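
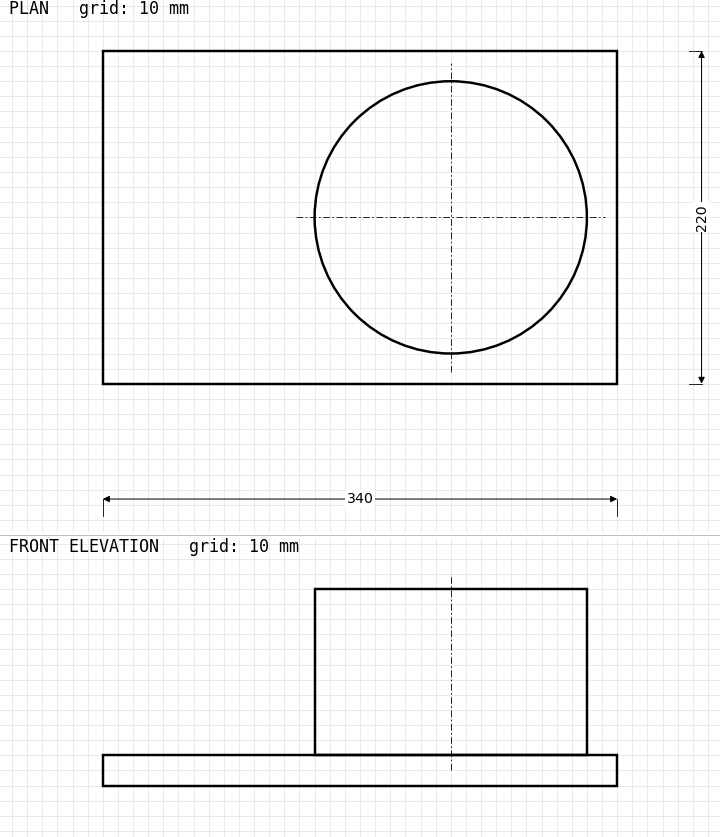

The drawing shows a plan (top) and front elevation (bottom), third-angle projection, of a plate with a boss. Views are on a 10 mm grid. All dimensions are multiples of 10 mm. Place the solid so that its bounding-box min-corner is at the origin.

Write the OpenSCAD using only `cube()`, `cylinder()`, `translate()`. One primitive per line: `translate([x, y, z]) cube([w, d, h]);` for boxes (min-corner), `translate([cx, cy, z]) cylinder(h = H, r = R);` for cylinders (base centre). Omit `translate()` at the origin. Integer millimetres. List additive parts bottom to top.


cube([340, 220, 20]);
translate([230, 110, 20]) cylinder(h = 110, r = 90);


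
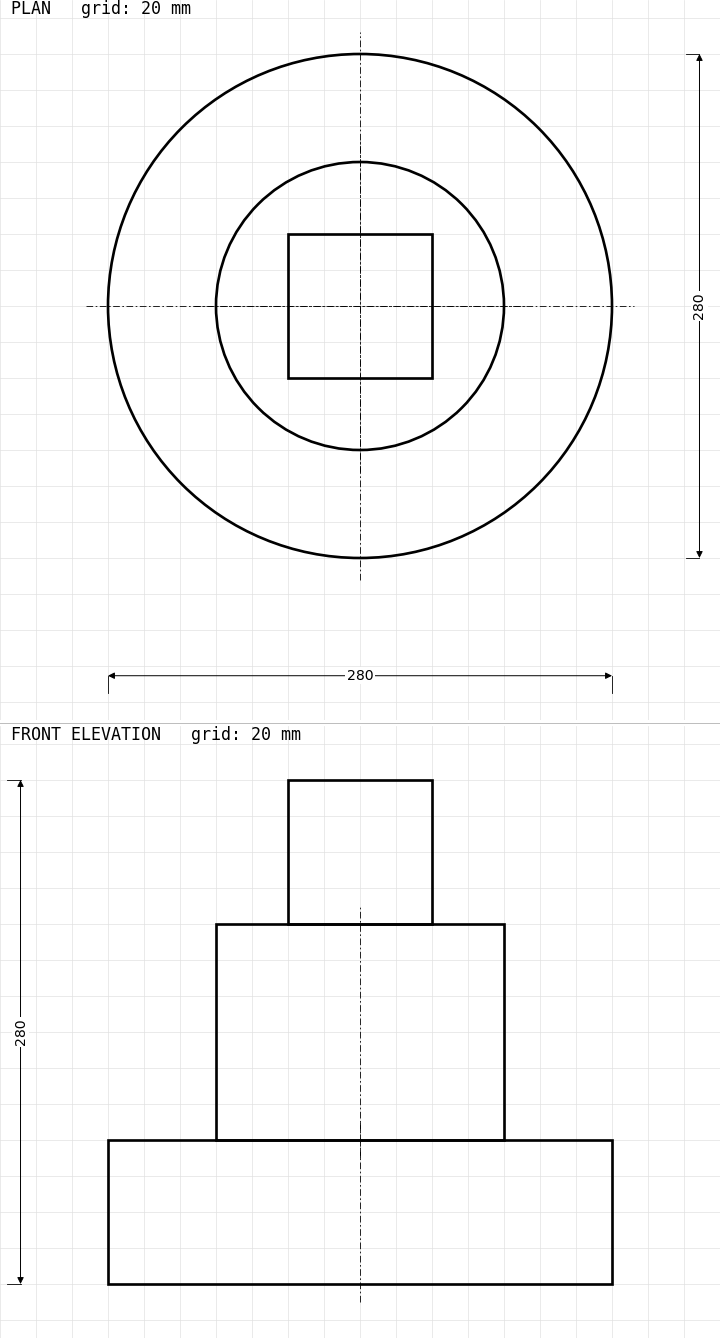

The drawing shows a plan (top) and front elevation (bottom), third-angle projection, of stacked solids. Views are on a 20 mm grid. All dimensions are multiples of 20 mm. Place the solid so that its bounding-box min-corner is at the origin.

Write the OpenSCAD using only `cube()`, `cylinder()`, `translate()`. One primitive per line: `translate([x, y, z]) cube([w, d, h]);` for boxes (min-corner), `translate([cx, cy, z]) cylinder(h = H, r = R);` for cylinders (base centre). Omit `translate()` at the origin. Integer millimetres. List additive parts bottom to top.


translate([140, 140, 0]) cylinder(h = 80, r = 140);
translate([140, 140, 80]) cylinder(h = 120, r = 80);
translate([100, 100, 200]) cube([80, 80, 80]);


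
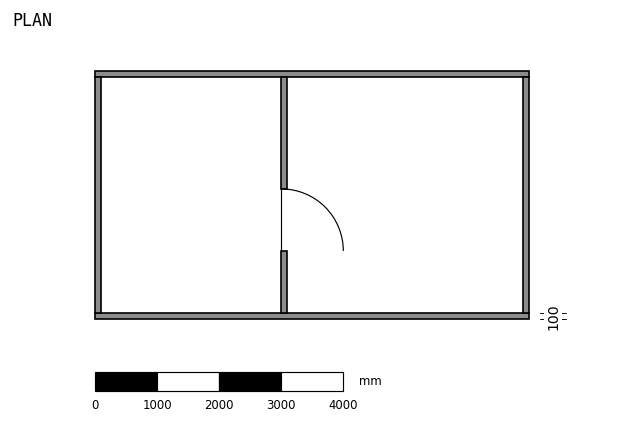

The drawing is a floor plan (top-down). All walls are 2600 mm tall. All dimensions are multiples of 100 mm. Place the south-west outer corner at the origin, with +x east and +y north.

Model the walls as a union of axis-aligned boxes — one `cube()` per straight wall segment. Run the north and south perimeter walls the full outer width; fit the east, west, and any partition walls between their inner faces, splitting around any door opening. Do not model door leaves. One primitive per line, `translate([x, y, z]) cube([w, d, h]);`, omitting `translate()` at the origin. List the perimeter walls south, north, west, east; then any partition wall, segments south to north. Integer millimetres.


cube([7000, 100, 2600]);
translate([0, 3900, 0]) cube([7000, 100, 2600]);
translate([0, 100, 0]) cube([100, 3800, 2600]);
translate([6900, 100, 0]) cube([100, 3800, 2600]);
translate([3000, 100, 0]) cube([100, 1000, 2600]);
translate([3000, 2100, 0]) cube([100, 1800, 2600]);


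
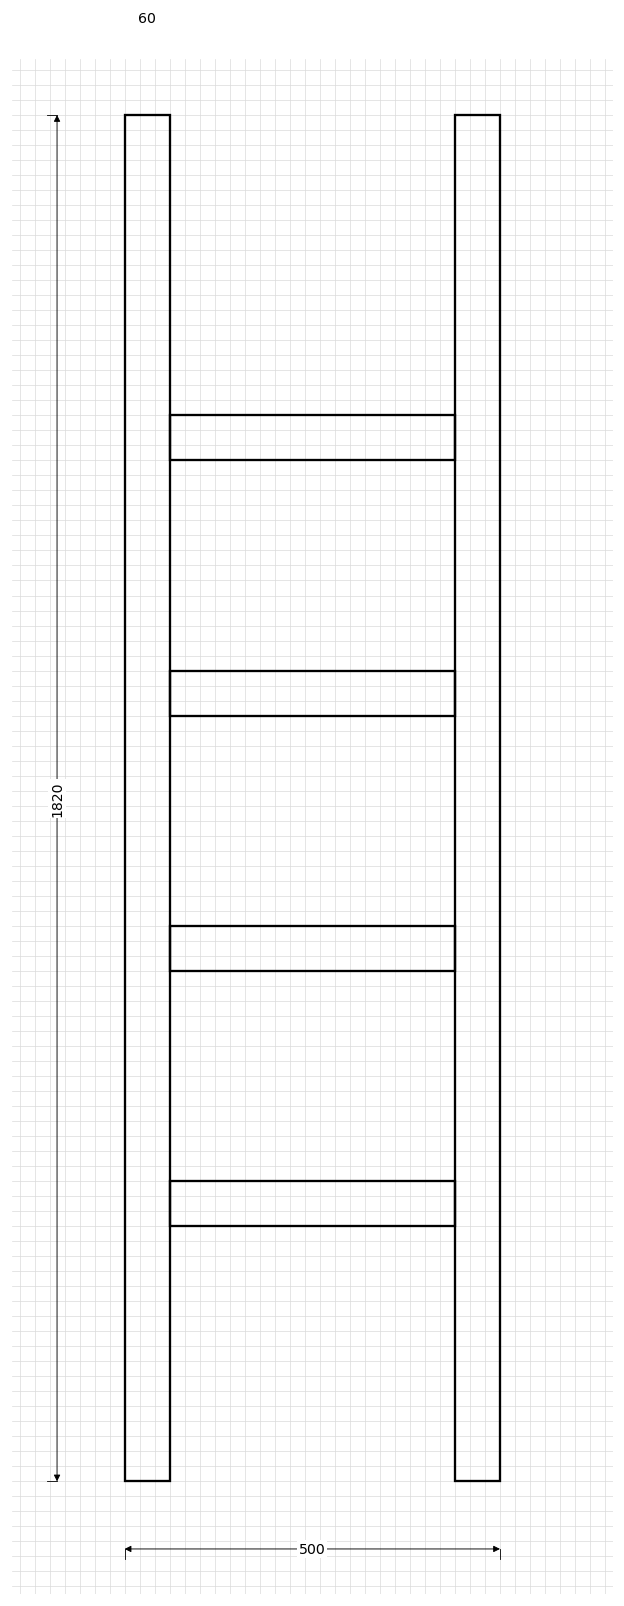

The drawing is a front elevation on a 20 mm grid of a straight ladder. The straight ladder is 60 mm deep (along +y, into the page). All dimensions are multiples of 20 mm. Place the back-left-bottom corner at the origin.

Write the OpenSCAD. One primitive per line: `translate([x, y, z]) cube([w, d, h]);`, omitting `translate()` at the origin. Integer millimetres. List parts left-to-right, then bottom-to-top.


cube([60, 60, 1820]);
translate([60, 0, 340]) cube([380, 60, 60]);
translate([60, 0, 680]) cube([380, 60, 60]);
translate([60, 0, 1020]) cube([380, 60, 60]);
translate([60, 0, 1360]) cube([380, 60, 60]);
translate([440, 0, 0]) cube([60, 60, 1820]);


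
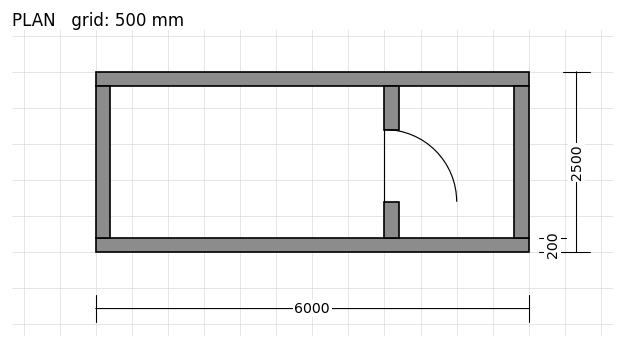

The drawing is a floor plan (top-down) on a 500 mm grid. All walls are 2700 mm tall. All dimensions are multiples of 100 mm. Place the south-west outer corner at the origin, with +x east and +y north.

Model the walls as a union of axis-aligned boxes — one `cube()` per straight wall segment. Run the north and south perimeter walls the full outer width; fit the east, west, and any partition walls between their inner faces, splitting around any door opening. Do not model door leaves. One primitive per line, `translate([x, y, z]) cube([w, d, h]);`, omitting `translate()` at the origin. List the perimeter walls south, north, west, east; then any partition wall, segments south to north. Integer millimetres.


cube([6000, 200, 2700]);
translate([0, 2300, 0]) cube([6000, 200, 2700]);
translate([0, 200, 0]) cube([200, 2100, 2700]);
translate([5800, 200, 0]) cube([200, 2100, 2700]);
translate([4000, 200, 0]) cube([200, 500, 2700]);
translate([4000, 1700, 0]) cube([200, 600, 2700]);


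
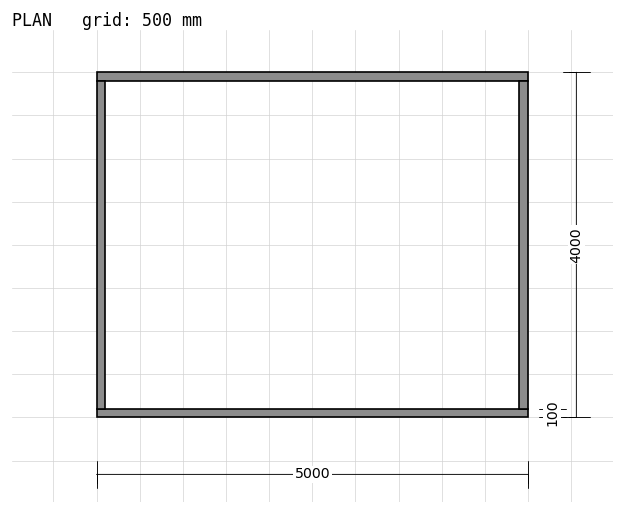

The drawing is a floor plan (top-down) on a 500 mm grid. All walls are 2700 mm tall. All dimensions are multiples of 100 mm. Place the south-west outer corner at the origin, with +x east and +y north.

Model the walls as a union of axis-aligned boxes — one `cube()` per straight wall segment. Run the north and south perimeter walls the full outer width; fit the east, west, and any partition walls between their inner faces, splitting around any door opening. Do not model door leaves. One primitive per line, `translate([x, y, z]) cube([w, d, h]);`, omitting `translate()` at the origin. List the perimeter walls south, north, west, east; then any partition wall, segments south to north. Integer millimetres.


cube([5000, 100, 2700]);
translate([0, 3900, 0]) cube([5000, 100, 2700]);
translate([0, 100, 0]) cube([100, 3800, 2700]);
translate([4900, 100, 0]) cube([100, 3800, 2700]);


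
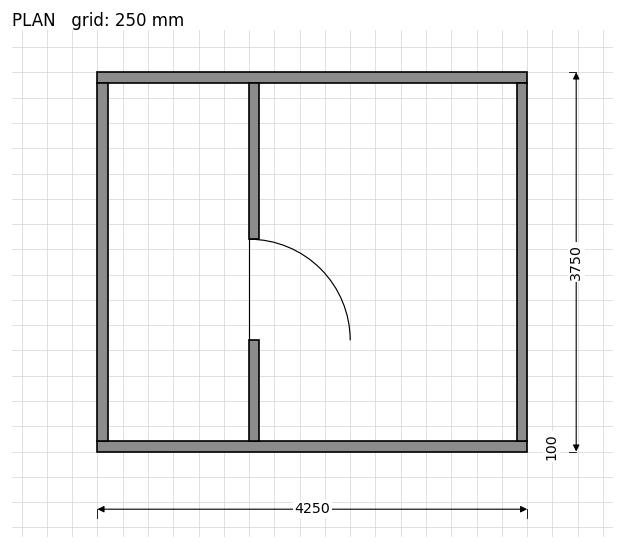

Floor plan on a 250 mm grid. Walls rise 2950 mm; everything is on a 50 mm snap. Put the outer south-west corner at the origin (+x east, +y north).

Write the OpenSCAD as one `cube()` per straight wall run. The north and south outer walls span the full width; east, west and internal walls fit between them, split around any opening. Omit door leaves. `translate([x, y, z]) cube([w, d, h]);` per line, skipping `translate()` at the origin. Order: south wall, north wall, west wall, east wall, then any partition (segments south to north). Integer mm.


cube([4250, 100, 2950]);
translate([0, 3650, 0]) cube([4250, 100, 2950]);
translate([0, 100, 0]) cube([100, 3550, 2950]);
translate([4150, 100, 0]) cube([100, 3550, 2950]);
translate([1500, 100, 0]) cube([100, 1000, 2950]);
translate([1500, 2100, 0]) cube([100, 1550, 2950]);


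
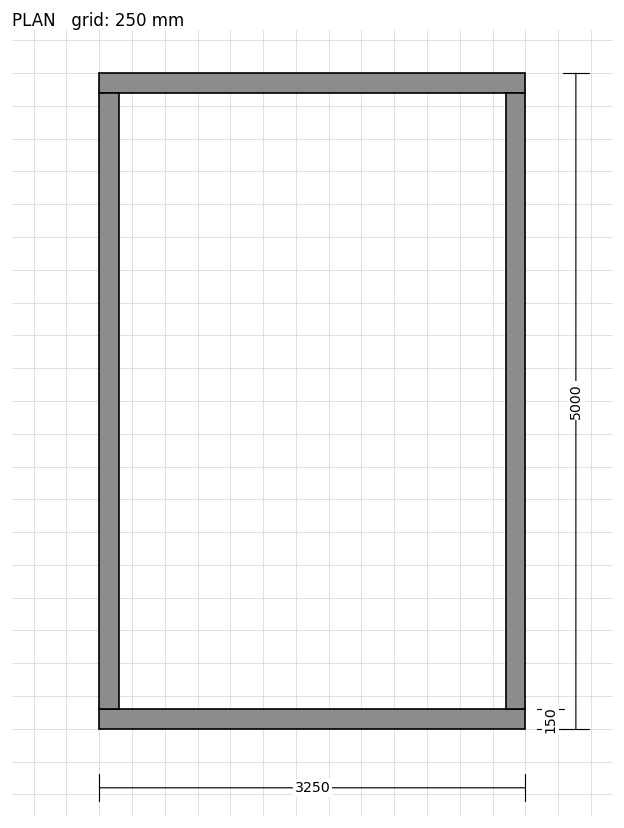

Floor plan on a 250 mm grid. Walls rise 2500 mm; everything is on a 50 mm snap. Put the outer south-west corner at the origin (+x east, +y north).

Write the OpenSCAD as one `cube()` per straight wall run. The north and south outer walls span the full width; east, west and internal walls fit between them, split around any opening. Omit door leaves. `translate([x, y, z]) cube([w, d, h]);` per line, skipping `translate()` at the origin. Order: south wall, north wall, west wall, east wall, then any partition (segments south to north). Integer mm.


cube([3250, 150, 2500]);
translate([0, 4850, 0]) cube([3250, 150, 2500]);
translate([0, 150, 0]) cube([150, 4700, 2500]);
translate([3100, 150, 0]) cube([150, 4700, 2500]);


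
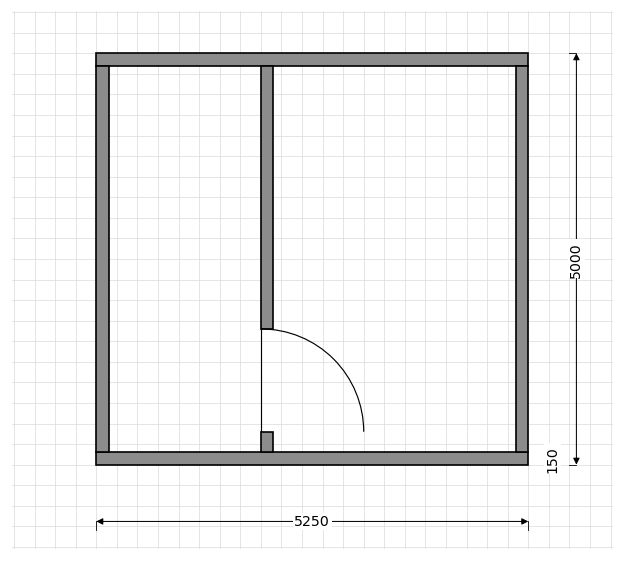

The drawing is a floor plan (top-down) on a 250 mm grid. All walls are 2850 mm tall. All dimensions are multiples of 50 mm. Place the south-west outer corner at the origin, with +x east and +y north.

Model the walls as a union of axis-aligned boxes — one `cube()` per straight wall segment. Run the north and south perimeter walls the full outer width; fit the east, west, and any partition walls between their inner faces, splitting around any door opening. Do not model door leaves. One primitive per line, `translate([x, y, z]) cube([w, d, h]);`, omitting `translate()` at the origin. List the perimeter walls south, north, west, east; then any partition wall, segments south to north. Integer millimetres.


cube([5250, 150, 2850]);
translate([0, 4850, 0]) cube([5250, 150, 2850]);
translate([0, 150, 0]) cube([150, 4700, 2850]);
translate([5100, 150, 0]) cube([150, 4700, 2850]);
translate([2000, 150, 0]) cube([150, 250, 2850]);
translate([2000, 1650, 0]) cube([150, 3200, 2850]);


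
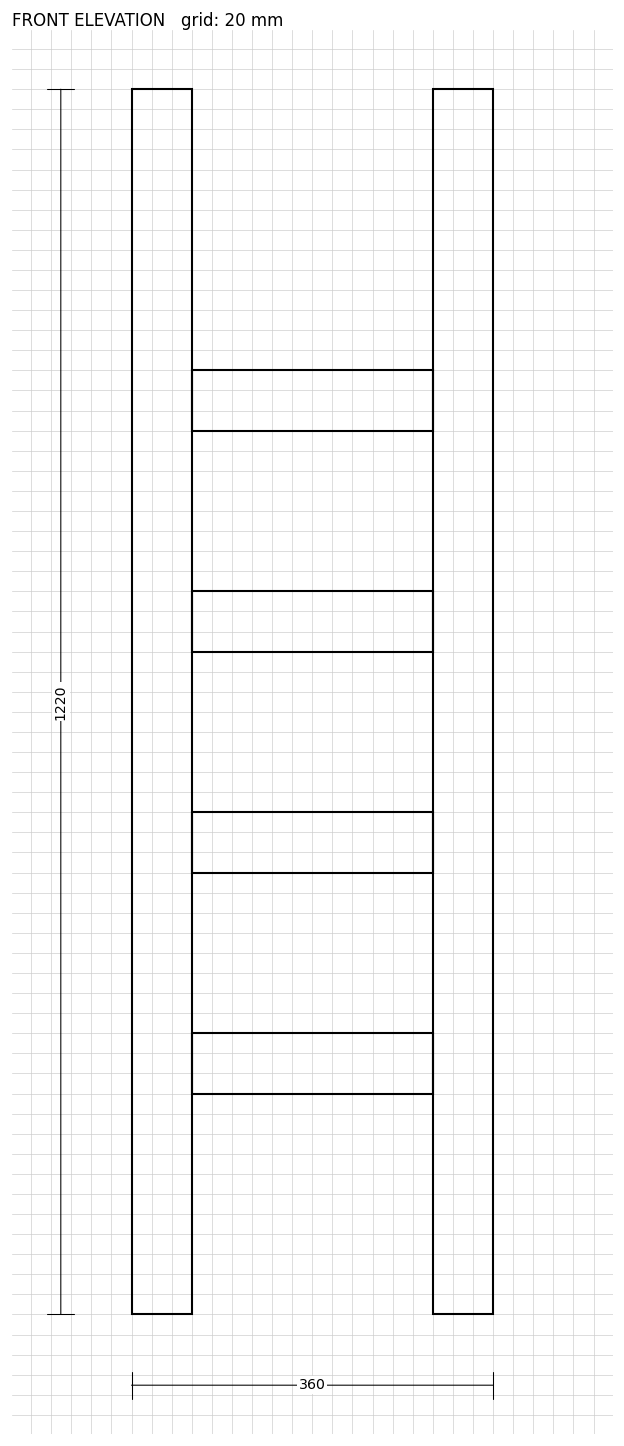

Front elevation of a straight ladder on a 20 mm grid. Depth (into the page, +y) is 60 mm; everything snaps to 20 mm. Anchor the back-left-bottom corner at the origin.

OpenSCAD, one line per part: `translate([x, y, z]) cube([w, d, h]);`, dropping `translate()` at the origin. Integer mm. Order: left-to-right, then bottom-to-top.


cube([60, 60, 1220]);
translate([60, 0, 220]) cube([240, 60, 60]);
translate([60, 0, 440]) cube([240, 60, 60]);
translate([60, 0, 660]) cube([240, 60, 60]);
translate([60, 0, 880]) cube([240, 60, 60]);
translate([300, 0, 0]) cube([60, 60, 1220]);


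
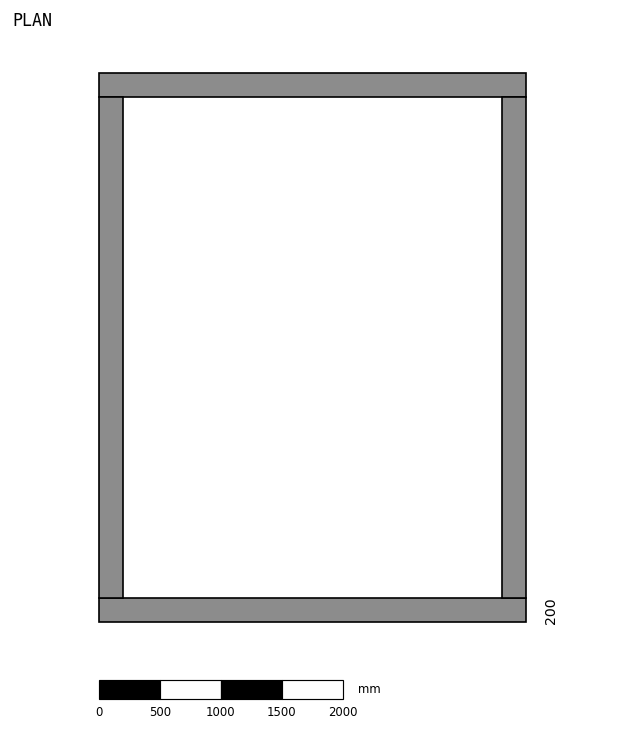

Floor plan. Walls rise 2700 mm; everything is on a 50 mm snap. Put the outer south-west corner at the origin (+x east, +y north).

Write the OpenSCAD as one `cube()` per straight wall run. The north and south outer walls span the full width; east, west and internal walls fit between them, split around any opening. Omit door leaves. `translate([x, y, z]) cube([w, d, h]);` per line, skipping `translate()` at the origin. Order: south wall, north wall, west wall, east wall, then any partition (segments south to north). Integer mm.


cube([3500, 200, 2700]);
translate([0, 4300, 0]) cube([3500, 200, 2700]);
translate([0, 200, 0]) cube([200, 4100, 2700]);
translate([3300, 200, 0]) cube([200, 4100, 2700]);


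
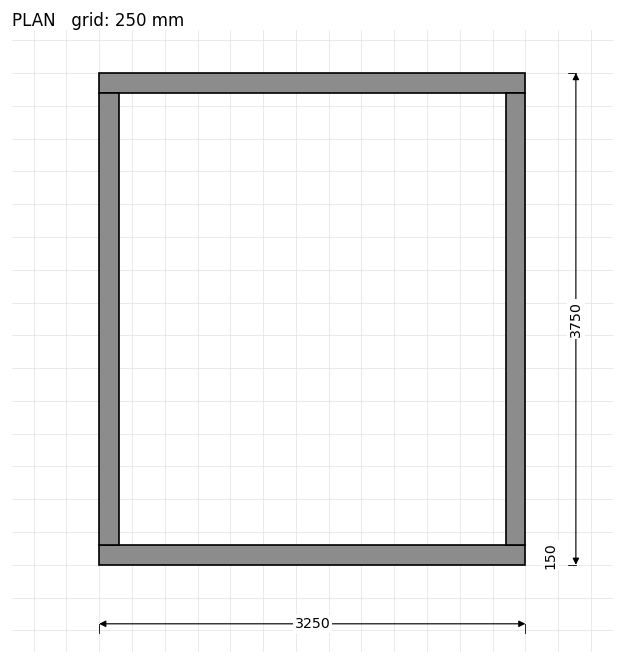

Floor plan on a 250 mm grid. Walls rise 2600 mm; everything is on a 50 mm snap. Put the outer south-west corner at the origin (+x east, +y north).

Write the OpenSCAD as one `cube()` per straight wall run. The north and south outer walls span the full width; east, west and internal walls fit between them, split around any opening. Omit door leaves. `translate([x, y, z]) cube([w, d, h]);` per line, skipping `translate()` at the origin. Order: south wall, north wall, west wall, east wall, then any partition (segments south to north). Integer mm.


cube([3250, 150, 2600]);
translate([0, 3600, 0]) cube([3250, 150, 2600]);
translate([0, 150, 0]) cube([150, 3450, 2600]);
translate([3100, 150, 0]) cube([150, 3450, 2600]);


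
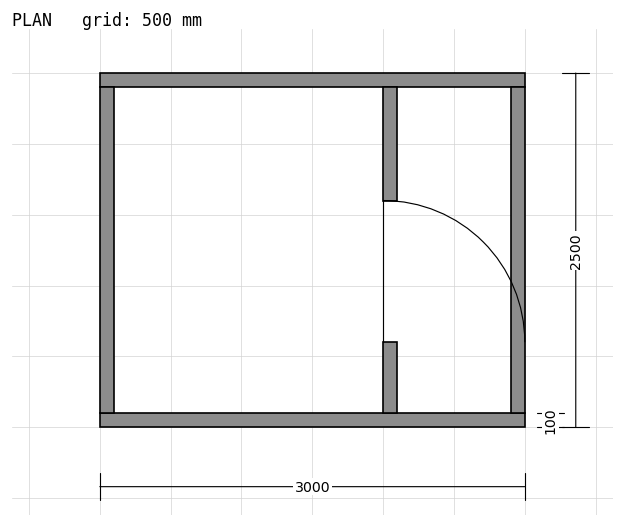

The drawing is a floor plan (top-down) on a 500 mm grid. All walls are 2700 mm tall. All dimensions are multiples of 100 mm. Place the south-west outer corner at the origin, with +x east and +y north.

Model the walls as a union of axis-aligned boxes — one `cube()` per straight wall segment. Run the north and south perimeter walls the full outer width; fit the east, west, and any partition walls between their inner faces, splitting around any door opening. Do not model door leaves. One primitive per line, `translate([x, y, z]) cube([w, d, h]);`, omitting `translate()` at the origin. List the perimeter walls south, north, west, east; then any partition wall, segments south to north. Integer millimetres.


cube([3000, 100, 2700]);
translate([0, 2400, 0]) cube([3000, 100, 2700]);
translate([0, 100, 0]) cube([100, 2300, 2700]);
translate([2900, 100, 0]) cube([100, 2300, 2700]);
translate([2000, 100, 0]) cube([100, 500, 2700]);
translate([2000, 1600, 0]) cube([100, 800, 2700]);


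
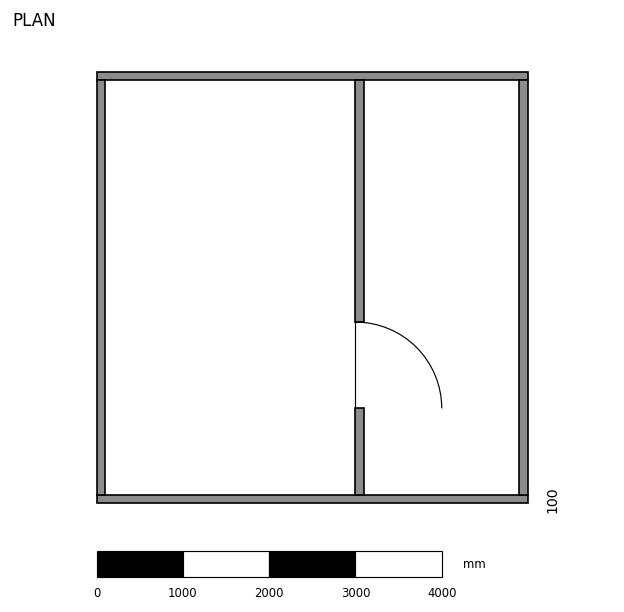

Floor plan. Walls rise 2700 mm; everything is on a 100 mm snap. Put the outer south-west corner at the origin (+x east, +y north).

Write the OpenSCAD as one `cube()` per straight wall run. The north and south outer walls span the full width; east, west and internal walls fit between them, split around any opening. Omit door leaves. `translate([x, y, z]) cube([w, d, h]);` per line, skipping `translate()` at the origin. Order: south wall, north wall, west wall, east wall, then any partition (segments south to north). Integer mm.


cube([5000, 100, 2700]);
translate([0, 4900, 0]) cube([5000, 100, 2700]);
translate([0, 100, 0]) cube([100, 4800, 2700]);
translate([4900, 100, 0]) cube([100, 4800, 2700]);
translate([3000, 100, 0]) cube([100, 1000, 2700]);
translate([3000, 2100, 0]) cube([100, 2800, 2700]);


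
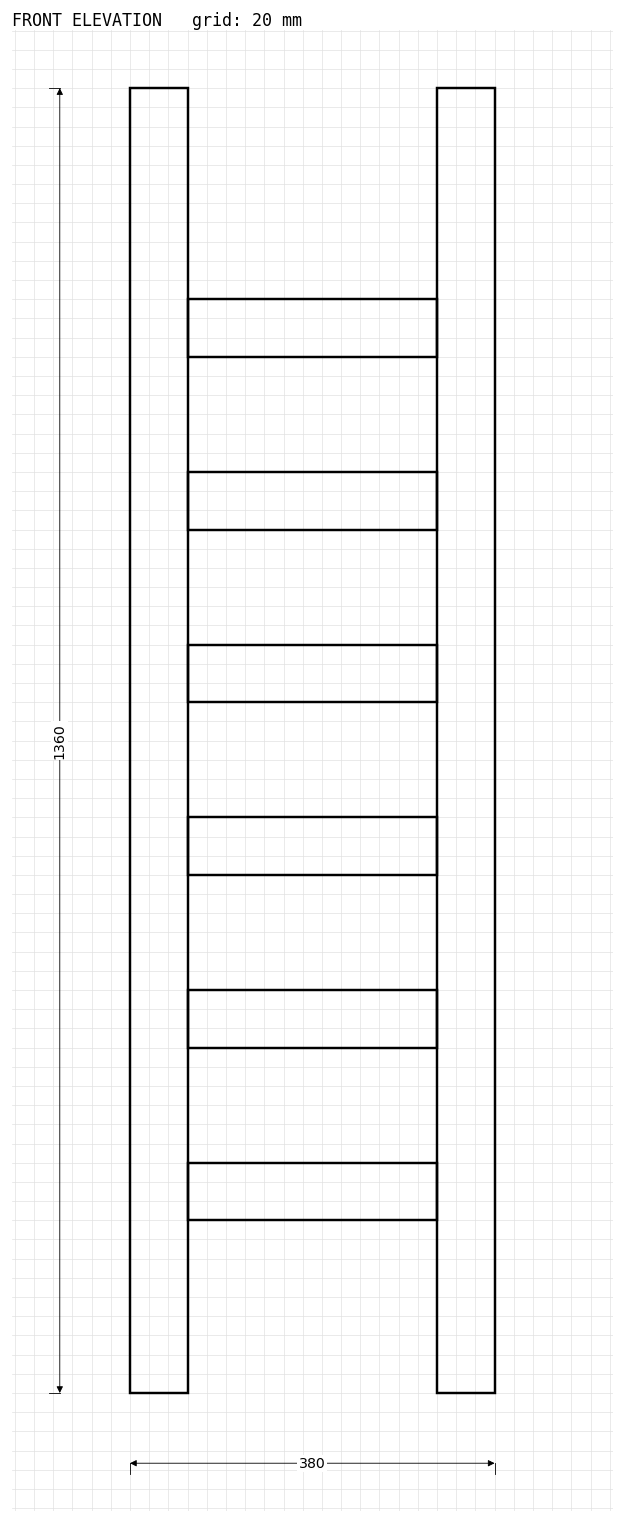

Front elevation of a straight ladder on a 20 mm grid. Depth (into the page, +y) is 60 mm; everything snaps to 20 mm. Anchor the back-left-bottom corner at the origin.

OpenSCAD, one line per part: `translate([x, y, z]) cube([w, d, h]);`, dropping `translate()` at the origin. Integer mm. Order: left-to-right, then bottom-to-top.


cube([60, 60, 1360]);
translate([60, 0, 180]) cube([260, 60, 60]);
translate([60, 0, 360]) cube([260, 60, 60]);
translate([60, 0, 540]) cube([260, 60, 60]);
translate([60, 0, 720]) cube([260, 60, 60]);
translate([60, 0, 900]) cube([260, 60, 60]);
translate([60, 0, 1080]) cube([260, 60, 60]);
translate([320, 0, 0]) cube([60, 60, 1360]);


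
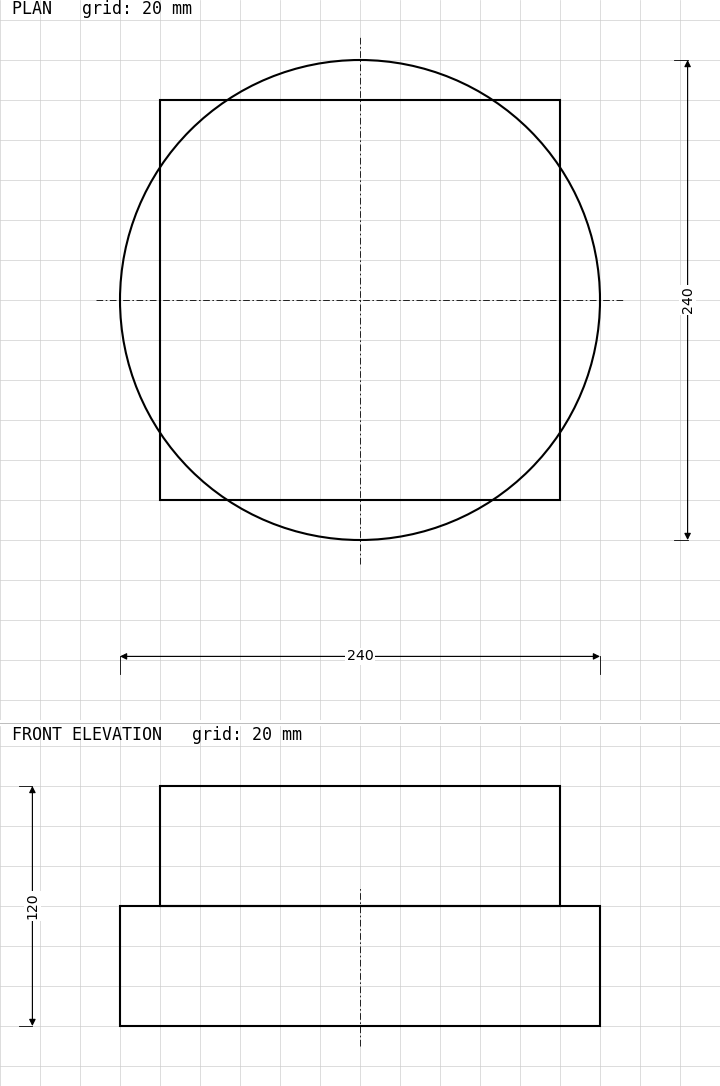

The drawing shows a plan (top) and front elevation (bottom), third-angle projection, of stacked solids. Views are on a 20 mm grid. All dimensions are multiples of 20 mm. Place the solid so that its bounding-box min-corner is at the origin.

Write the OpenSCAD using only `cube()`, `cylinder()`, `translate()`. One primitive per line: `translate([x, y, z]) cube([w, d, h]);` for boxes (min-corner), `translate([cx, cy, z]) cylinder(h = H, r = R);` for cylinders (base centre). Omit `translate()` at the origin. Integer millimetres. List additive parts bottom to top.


translate([120, 120, 0]) cylinder(h = 60, r = 120);
translate([20, 20, 60]) cube([200, 200, 60]);


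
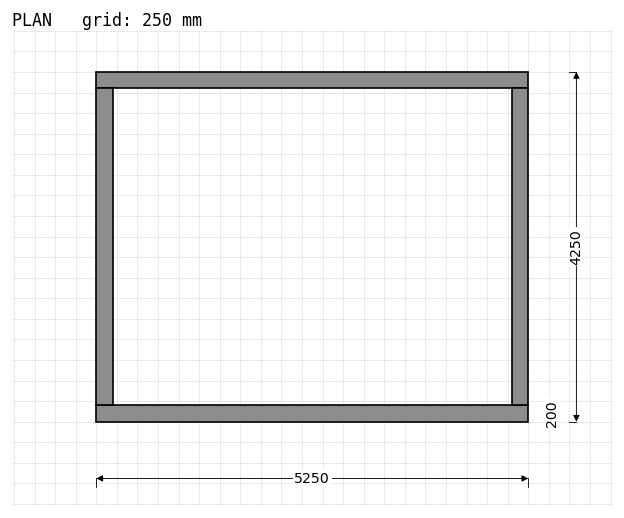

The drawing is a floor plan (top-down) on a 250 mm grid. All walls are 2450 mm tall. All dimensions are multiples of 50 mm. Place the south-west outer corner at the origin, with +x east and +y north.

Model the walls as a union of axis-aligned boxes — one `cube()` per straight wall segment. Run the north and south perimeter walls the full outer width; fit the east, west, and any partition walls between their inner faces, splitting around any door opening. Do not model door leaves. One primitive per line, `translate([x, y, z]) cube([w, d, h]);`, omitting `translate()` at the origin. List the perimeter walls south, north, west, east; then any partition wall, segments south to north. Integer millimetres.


cube([5250, 200, 2450]);
translate([0, 4050, 0]) cube([5250, 200, 2450]);
translate([0, 200, 0]) cube([200, 3850, 2450]);
translate([5050, 200, 0]) cube([200, 3850, 2450]);


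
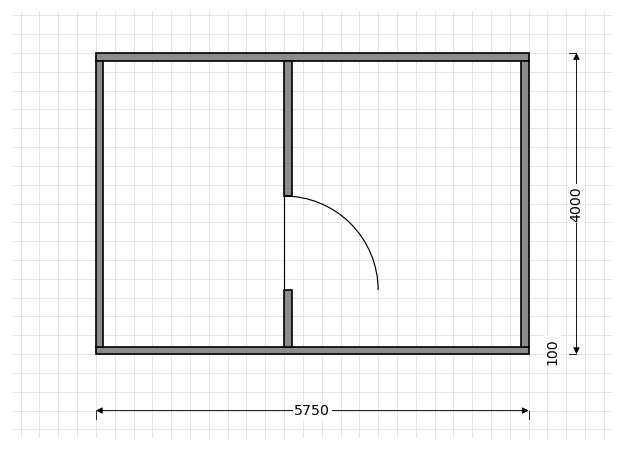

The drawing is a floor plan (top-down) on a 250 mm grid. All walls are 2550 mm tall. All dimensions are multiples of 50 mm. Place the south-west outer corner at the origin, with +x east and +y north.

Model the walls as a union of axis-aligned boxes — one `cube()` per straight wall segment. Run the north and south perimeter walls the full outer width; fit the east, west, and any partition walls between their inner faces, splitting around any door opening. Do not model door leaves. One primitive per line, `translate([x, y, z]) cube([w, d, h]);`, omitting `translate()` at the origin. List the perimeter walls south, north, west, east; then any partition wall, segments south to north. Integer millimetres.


cube([5750, 100, 2550]);
translate([0, 3900, 0]) cube([5750, 100, 2550]);
translate([0, 100, 0]) cube([100, 3800, 2550]);
translate([5650, 100, 0]) cube([100, 3800, 2550]);
translate([2500, 100, 0]) cube([100, 750, 2550]);
translate([2500, 2100, 0]) cube([100, 1800, 2550]);


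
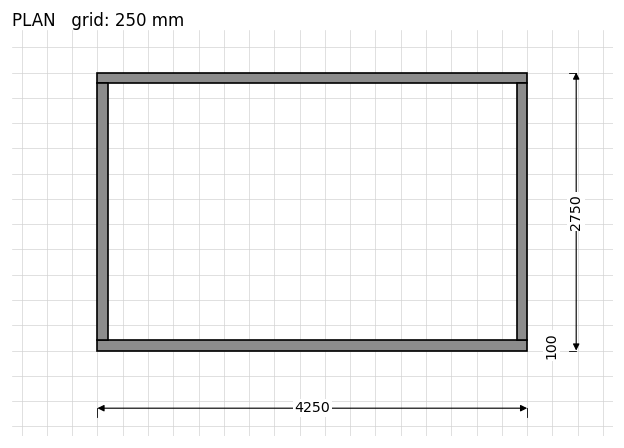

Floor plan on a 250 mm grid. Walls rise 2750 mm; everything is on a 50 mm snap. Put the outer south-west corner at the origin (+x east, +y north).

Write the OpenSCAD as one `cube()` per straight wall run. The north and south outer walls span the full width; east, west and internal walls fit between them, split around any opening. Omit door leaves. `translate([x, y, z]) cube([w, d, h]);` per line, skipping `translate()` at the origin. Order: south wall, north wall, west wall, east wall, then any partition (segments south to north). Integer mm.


cube([4250, 100, 2750]);
translate([0, 2650, 0]) cube([4250, 100, 2750]);
translate([0, 100, 0]) cube([100, 2550, 2750]);
translate([4150, 100, 0]) cube([100, 2550, 2750]);


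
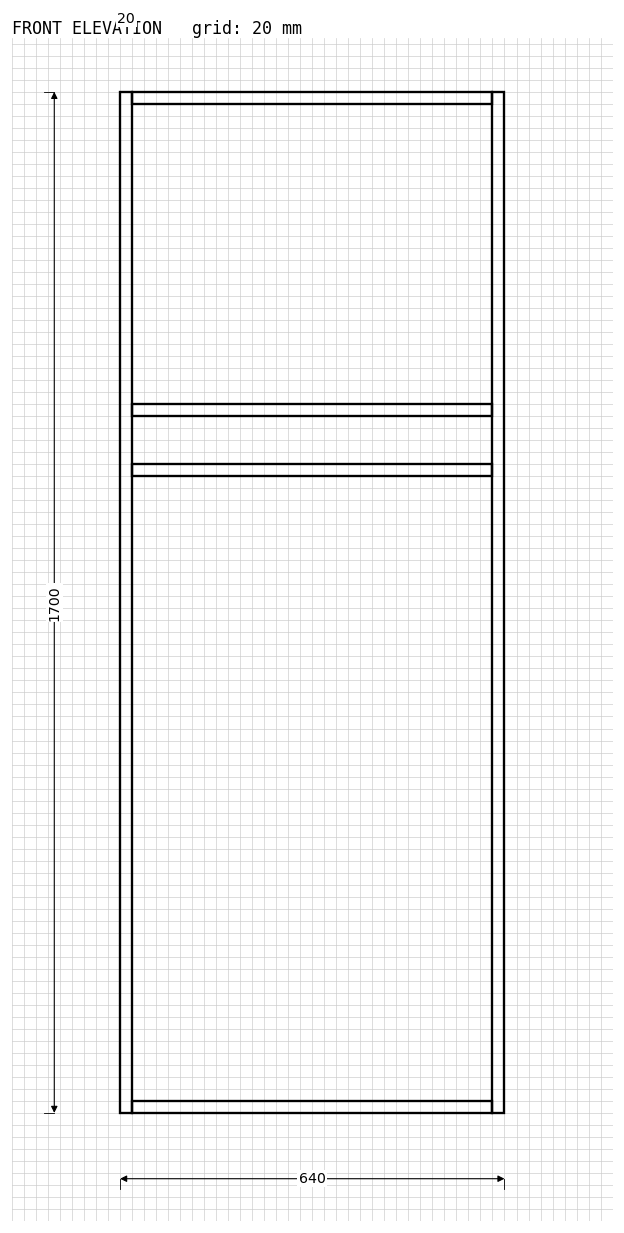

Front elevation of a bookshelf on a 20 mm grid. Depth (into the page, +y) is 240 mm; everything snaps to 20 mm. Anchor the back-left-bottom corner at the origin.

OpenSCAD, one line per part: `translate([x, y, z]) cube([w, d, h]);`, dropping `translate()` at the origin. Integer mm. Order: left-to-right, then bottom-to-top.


cube([20, 240, 1700]);
translate([20, 0, 0]) cube([600, 240, 20]);
translate([20, 0, 1060]) cube([600, 240, 20]);
translate([20, 0, 1160]) cube([600, 240, 20]);
translate([20, 0, 1680]) cube([600, 240, 20]);
translate([620, 0, 0]) cube([20, 240, 1700]);


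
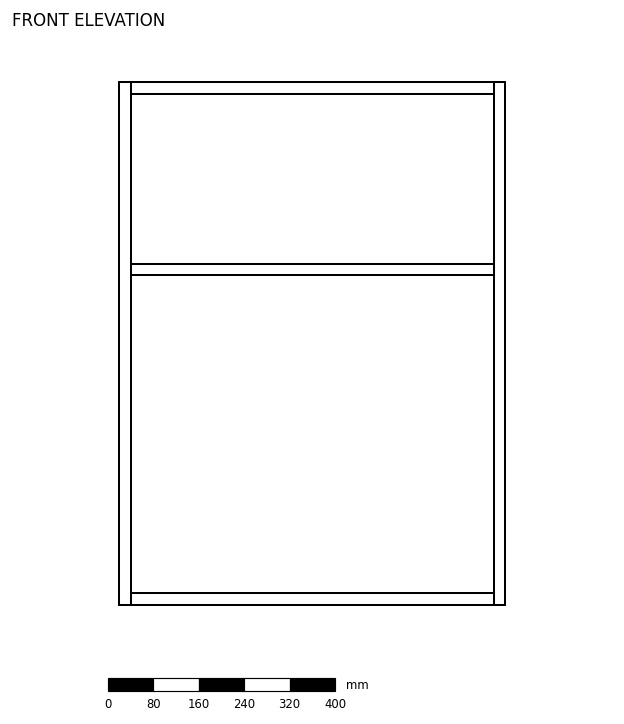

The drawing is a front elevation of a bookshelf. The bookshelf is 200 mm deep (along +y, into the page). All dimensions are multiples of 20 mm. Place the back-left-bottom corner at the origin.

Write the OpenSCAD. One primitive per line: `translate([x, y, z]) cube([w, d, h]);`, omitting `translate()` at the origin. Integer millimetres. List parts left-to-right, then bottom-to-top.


cube([20, 200, 920]);
translate([20, 0, 0]) cube([640, 200, 20]);
translate([20, 0, 580]) cube([640, 200, 20]);
translate([20, 0, 900]) cube([640, 200, 20]);
translate([660, 0, 0]) cube([20, 200, 920]);


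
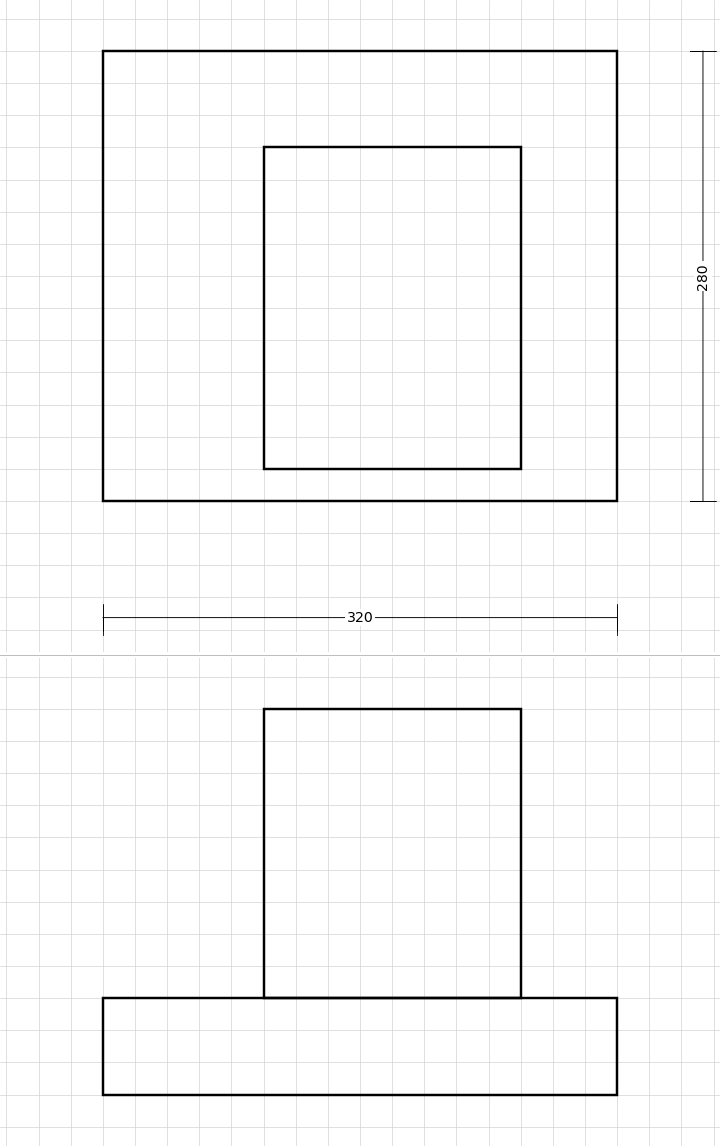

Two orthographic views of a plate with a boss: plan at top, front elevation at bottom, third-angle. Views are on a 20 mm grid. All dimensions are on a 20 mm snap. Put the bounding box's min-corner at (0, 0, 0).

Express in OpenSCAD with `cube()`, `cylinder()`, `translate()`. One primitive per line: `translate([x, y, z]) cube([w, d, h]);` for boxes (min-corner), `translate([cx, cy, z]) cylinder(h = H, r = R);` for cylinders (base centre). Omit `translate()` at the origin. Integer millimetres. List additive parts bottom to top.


cube([320, 280, 60]);
translate([100, 20, 60]) cube([160, 200, 180]);


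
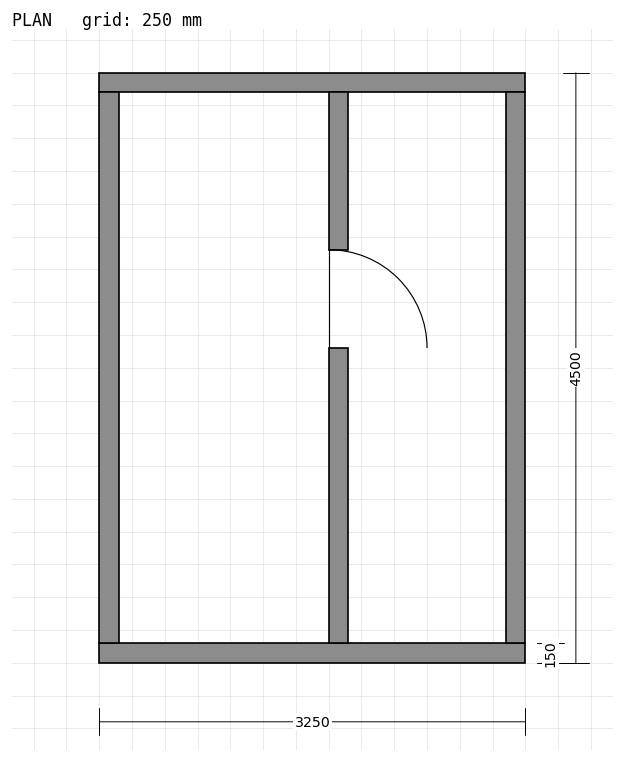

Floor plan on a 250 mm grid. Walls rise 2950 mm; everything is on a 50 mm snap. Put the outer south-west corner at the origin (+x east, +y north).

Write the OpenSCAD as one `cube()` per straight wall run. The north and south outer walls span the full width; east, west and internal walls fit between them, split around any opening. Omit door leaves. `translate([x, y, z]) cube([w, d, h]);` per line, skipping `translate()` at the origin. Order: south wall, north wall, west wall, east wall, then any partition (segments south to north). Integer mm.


cube([3250, 150, 2950]);
translate([0, 4350, 0]) cube([3250, 150, 2950]);
translate([0, 150, 0]) cube([150, 4200, 2950]);
translate([3100, 150, 0]) cube([150, 4200, 2950]);
translate([1750, 150, 0]) cube([150, 2250, 2950]);
translate([1750, 3150, 0]) cube([150, 1200, 2950]);


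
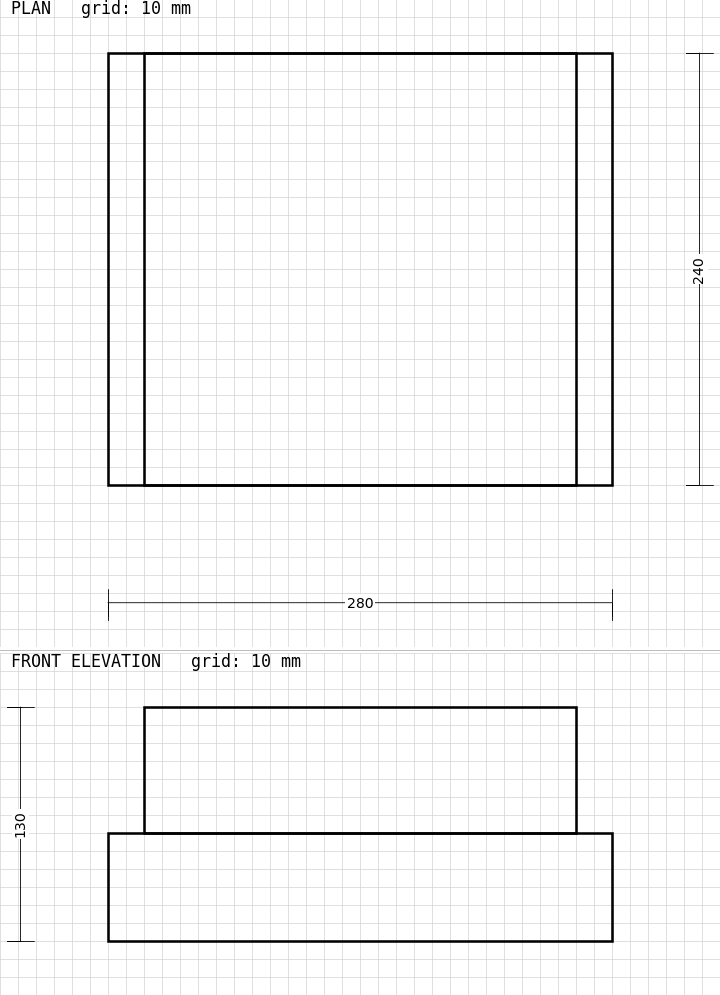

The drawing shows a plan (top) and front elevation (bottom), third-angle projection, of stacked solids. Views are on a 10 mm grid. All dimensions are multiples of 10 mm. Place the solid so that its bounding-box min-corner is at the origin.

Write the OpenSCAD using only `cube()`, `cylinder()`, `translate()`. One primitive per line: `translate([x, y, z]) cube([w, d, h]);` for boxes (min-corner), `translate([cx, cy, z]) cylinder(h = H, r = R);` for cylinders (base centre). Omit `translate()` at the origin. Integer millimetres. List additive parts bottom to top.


cube([280, 240, 60]);
translate([20, 0, 60]) cube([240, 240, 70]);


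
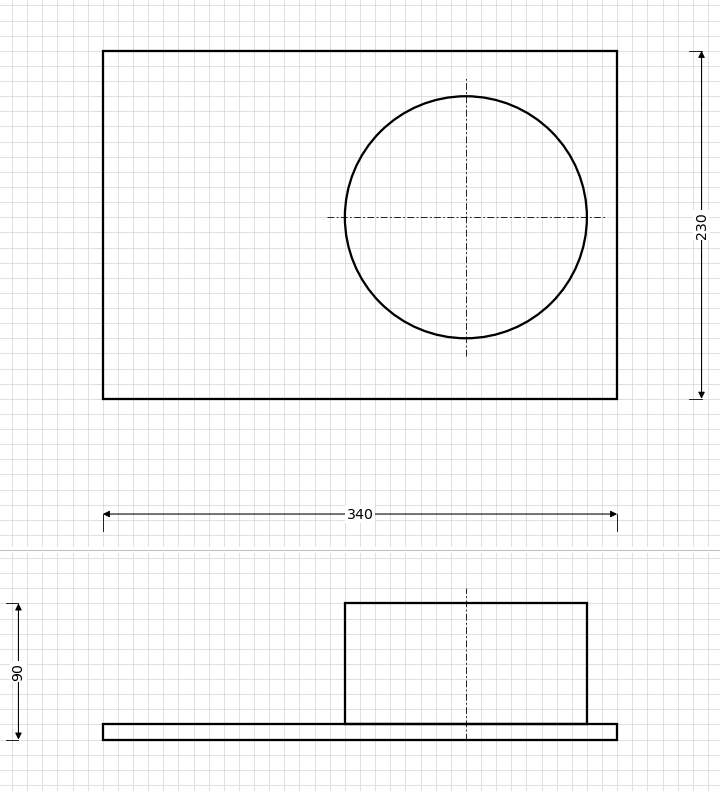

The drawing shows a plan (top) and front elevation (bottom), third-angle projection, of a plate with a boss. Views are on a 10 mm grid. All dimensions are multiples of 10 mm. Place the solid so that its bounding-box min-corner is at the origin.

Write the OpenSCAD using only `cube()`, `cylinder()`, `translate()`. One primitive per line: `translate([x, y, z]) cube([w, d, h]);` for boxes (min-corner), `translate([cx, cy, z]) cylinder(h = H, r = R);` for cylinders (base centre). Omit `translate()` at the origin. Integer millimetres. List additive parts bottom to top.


cube([340, 230, 10]);
translate([240, 120, 10]) cylinder(h = 80, r = 80);


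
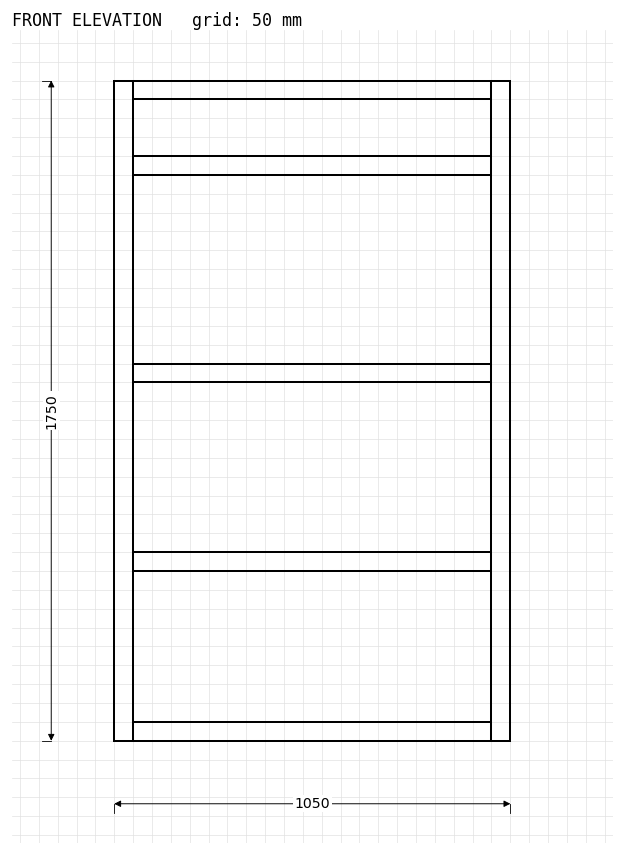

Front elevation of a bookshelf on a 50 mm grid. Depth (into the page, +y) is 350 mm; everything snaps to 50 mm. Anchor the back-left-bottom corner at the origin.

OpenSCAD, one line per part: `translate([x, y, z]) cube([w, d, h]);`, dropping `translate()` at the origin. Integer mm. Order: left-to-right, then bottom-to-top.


cube([50, 350, 1750]);
translate([50, 0, 0]) cube([950, 350, 50]);
translate([50, 0, 450]) cube([950, 350, 50]);
translate([50, 0, 950]) cube([950, 350, 50]);
translate([50, 0, 1500]) cube([950, 350, 50]);
translate([50, 0, 1700]) cube([950, 350, 50]);
translate([1000, 0, 0]) cube([50, 350, 1750]);


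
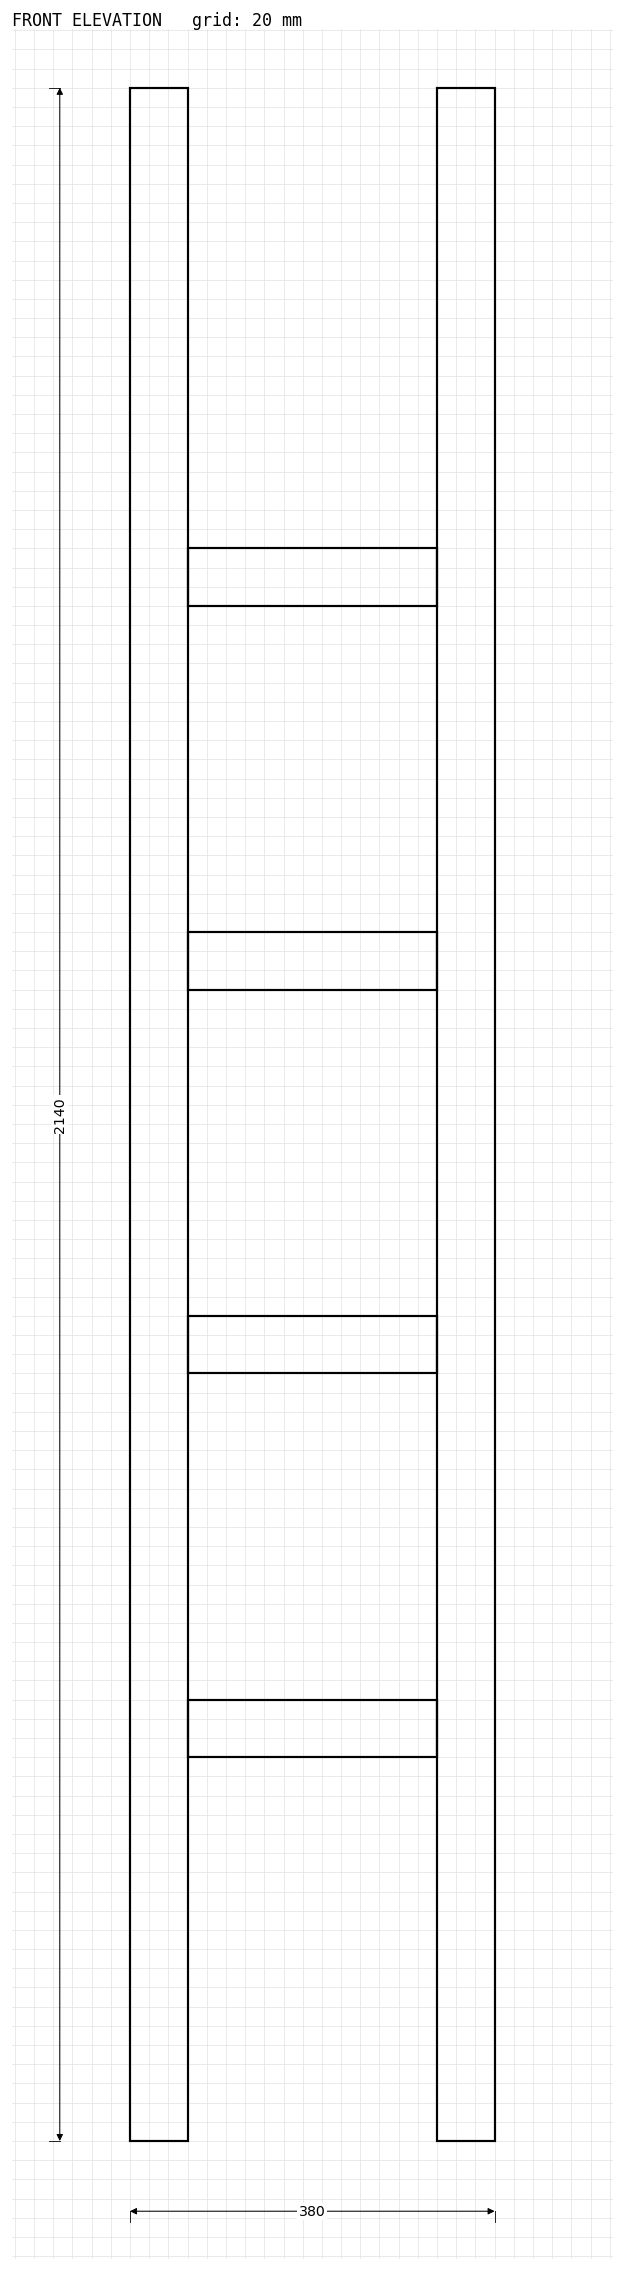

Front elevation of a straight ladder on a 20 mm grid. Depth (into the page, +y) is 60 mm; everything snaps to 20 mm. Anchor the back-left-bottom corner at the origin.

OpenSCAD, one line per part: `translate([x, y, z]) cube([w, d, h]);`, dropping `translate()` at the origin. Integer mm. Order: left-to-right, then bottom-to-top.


cube([60, 60, 2140]);
translate([60, 0, 400]) cube([260, 60, 60]);
translate([60, 0, 800]) cube([260, 60, 60]);
translate([60, 0, 1200]) cube([260, 60, 60]);
translate([60, 0, 1600]) cube([260, 60, 60]);
translate([320, 0, 0]) cube([60, 60, 2140]);


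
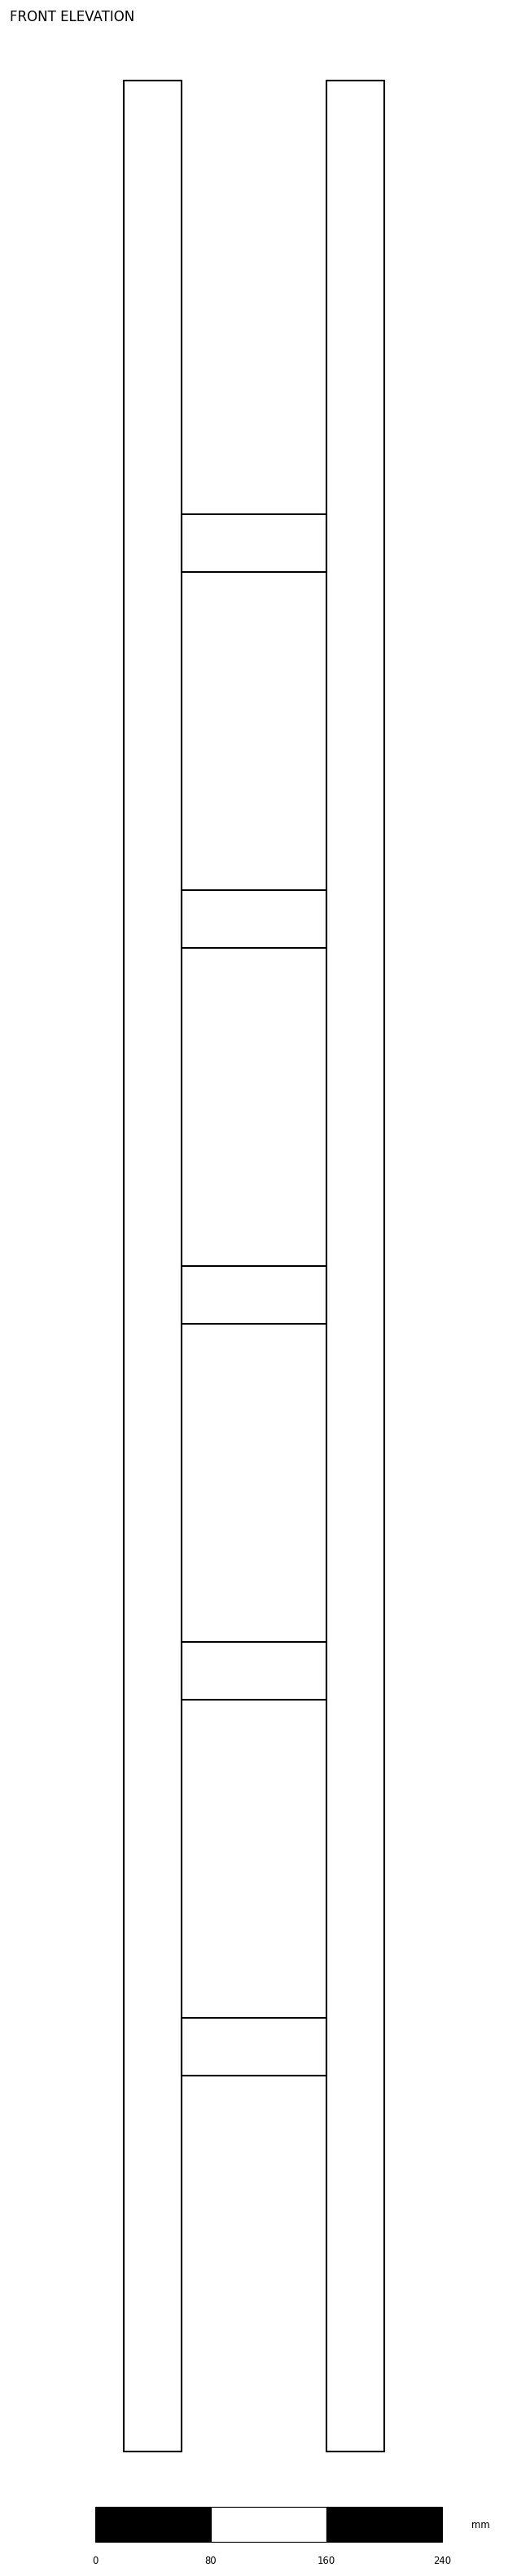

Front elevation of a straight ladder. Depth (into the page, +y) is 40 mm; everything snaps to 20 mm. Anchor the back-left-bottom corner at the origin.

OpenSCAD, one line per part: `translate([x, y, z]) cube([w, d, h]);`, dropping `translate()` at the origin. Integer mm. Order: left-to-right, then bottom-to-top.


cube([40, 40, 1640]);
translate([40, 0, 260]) cube([100, 40, 40]);
translate([40, 0, 520]) cube([100, 40, 40]);
translate([40, 0, 780]) cube([100, 40, 40]);
translate([40, 0, 1040]) cube([100, 40, 40]);
translate([40, 0, 1300]) cube([100, 40, 40]);
translate([140, 0, 0]) cube([40, 40, 1640]);


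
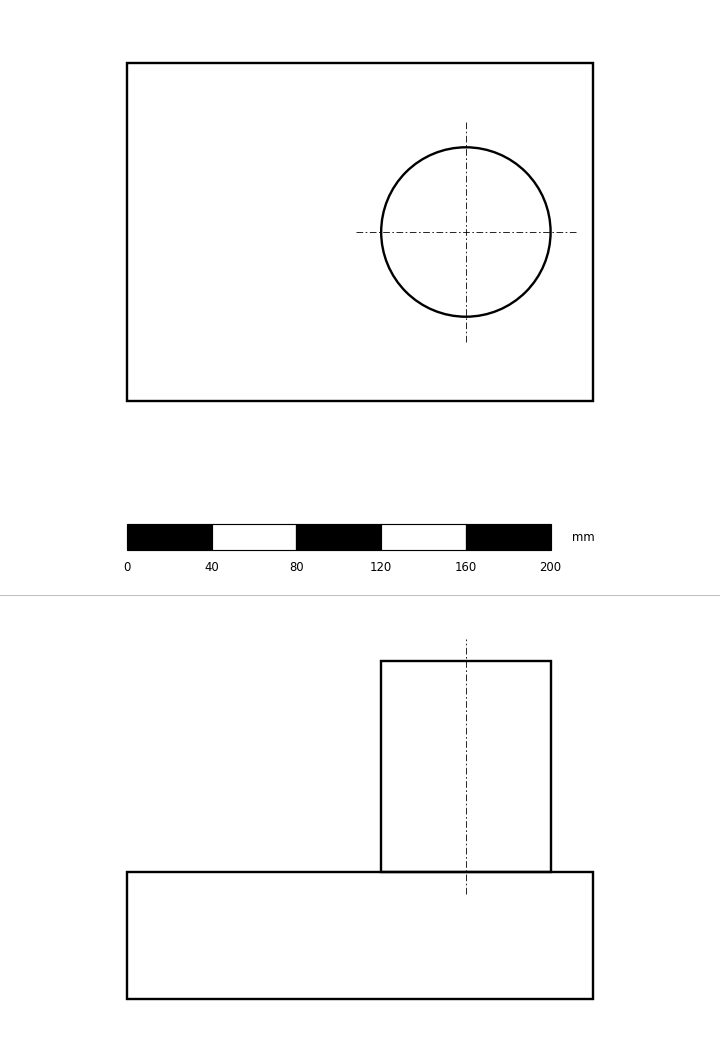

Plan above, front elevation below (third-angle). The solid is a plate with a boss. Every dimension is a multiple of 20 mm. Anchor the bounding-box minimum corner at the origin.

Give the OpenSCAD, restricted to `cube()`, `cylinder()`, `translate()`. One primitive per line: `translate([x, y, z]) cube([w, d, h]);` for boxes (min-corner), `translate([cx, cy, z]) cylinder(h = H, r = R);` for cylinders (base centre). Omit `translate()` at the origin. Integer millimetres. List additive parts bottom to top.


cube([220, 160, 60]);
translate([160, 80, 60]) cylinder(h = 100, r = 40);


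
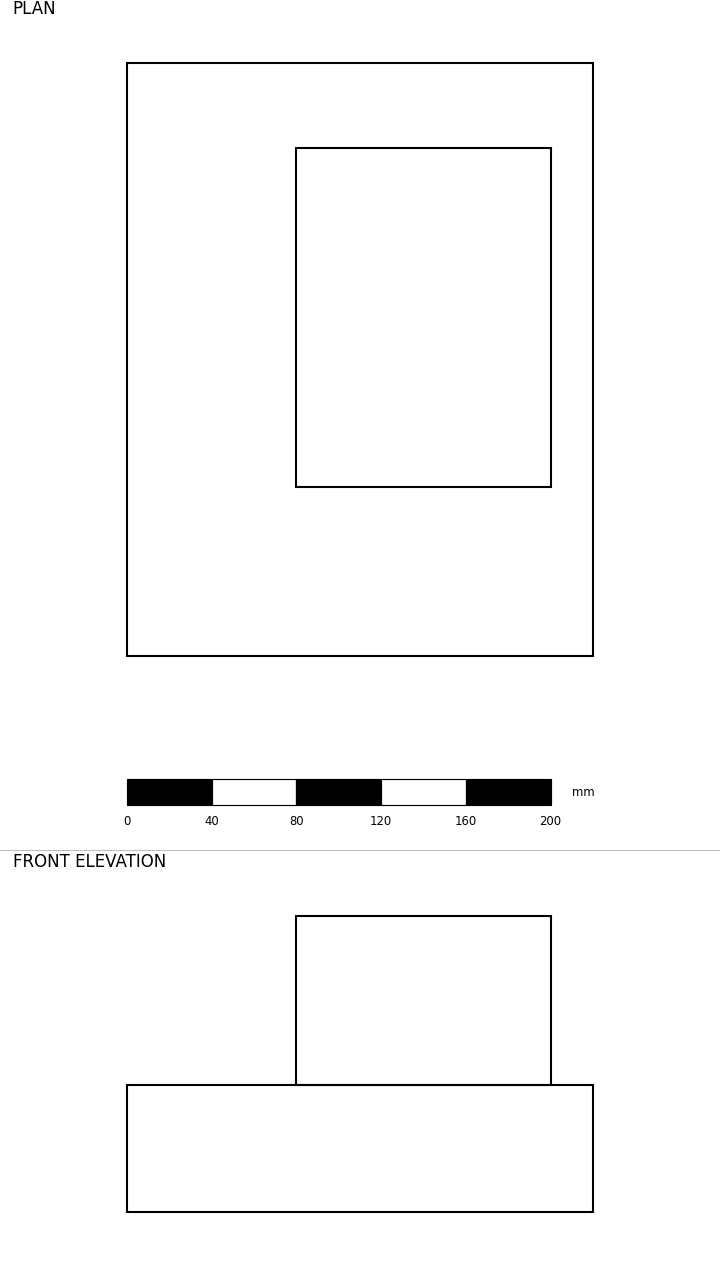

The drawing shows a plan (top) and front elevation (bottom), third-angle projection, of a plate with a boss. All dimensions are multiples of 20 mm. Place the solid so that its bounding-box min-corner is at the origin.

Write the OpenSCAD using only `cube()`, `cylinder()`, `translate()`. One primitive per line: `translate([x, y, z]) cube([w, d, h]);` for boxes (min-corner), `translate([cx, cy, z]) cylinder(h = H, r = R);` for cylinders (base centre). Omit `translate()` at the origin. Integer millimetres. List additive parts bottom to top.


cube([220, 280, 60]);
translate([80, 80, 60]) cube([120, 160, 80]);


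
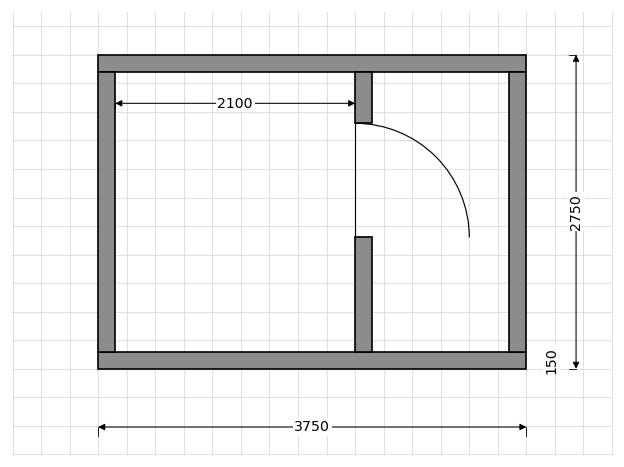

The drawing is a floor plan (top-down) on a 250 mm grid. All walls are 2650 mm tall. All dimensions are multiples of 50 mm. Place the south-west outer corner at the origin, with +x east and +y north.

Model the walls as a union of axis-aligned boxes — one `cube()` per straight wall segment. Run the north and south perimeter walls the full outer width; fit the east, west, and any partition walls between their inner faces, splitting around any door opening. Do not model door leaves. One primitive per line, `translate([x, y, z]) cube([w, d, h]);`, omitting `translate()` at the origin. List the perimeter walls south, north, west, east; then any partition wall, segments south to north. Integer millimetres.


cube([3750, 150, 2650]);
translate([0, 2600, 0]) cube([3750, 150, 2650]);
translate([0, 150, 0]) cube([150, 2450, 2650]);
translate([3600, 150, 0]) cube([150, 2450, 2650]);
translate([2250, 150, 0]) cube([150, 1000, 2650]);
translate([2250, 2150, 0]) cube([150, 450, 2650]);


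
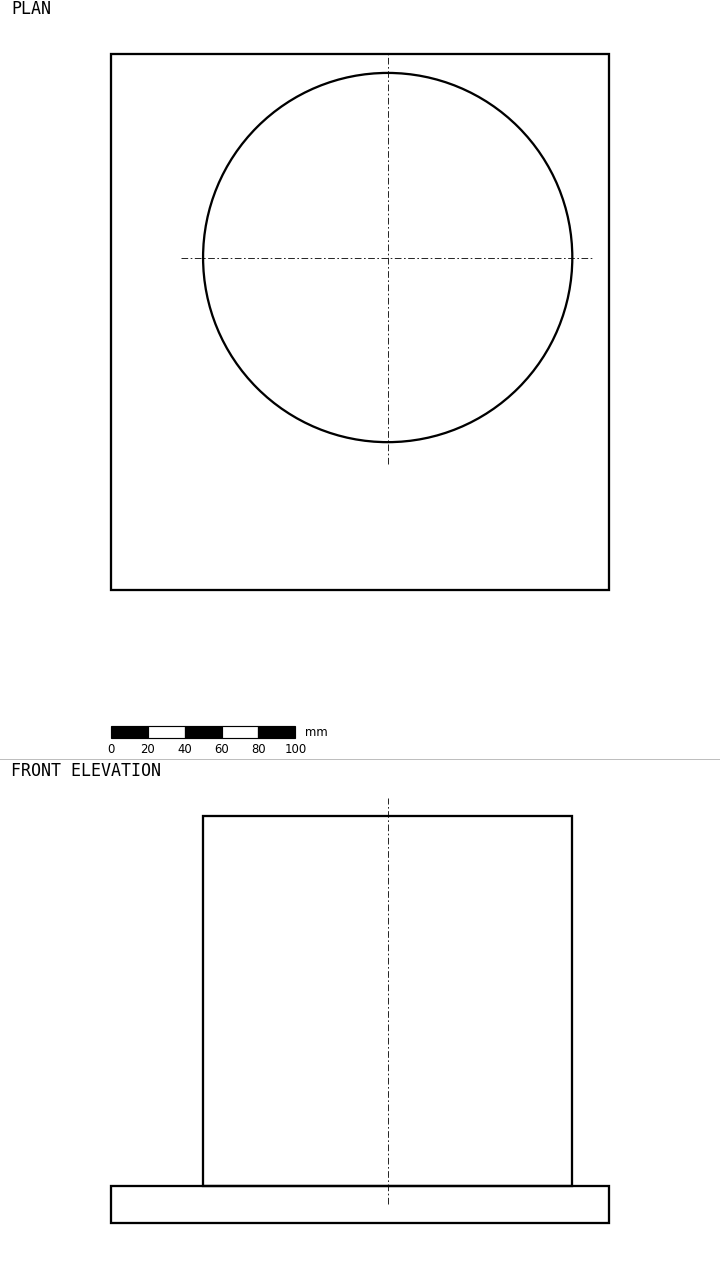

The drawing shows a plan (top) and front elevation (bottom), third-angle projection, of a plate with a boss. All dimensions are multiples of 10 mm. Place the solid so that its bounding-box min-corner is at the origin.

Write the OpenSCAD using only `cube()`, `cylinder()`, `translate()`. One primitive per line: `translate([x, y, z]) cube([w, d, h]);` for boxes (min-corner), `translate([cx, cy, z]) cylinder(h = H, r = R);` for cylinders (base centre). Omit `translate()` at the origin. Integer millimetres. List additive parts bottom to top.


cube([270, 290, 20]);
translate([150, 180, 20]) cylinder(h = 200, r = 100);


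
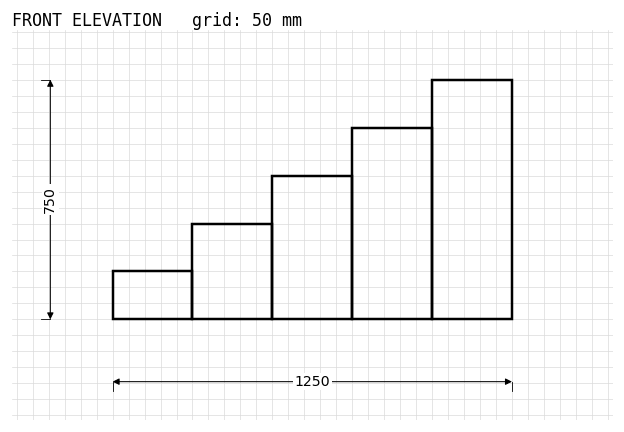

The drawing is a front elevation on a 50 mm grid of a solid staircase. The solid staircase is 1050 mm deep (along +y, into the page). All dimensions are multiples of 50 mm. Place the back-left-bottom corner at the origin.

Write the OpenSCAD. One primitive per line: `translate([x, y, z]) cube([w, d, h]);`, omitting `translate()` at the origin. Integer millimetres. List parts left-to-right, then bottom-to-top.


cube([250, 1050, 150]);
translate([250, 0, 0]) cube([250, 1050, 300]);
translate([500, 0, 0]) cube([250, 1050, 450]);
translate([750, 0, 0]) cube([250, 1050, 600]);
translate([1000, 0, 0]) cube([250, 1050, 750]);


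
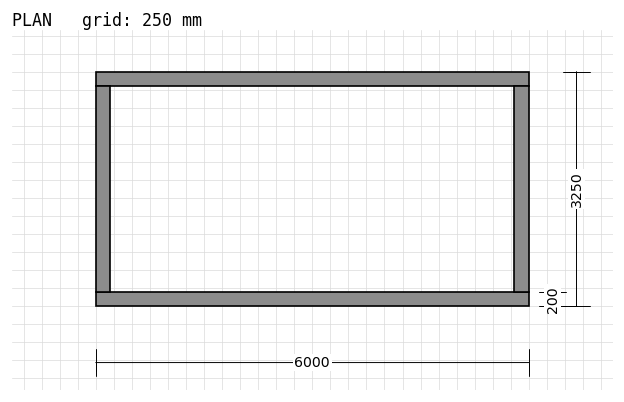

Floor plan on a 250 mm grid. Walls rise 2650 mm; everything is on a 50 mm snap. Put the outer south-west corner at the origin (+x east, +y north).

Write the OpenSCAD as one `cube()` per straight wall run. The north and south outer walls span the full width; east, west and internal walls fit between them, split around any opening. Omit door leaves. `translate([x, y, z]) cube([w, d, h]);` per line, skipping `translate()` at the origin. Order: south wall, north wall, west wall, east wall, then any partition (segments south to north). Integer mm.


cube([6000, 200, 2650]);
translate([0, 3050, 0]) cube([6000, 200, 2650]);
translate([0, 200, 0]) cube([200, 2850, 2650]);
translate([5800, 200, 0]) cube([200, 2850, 2650]);


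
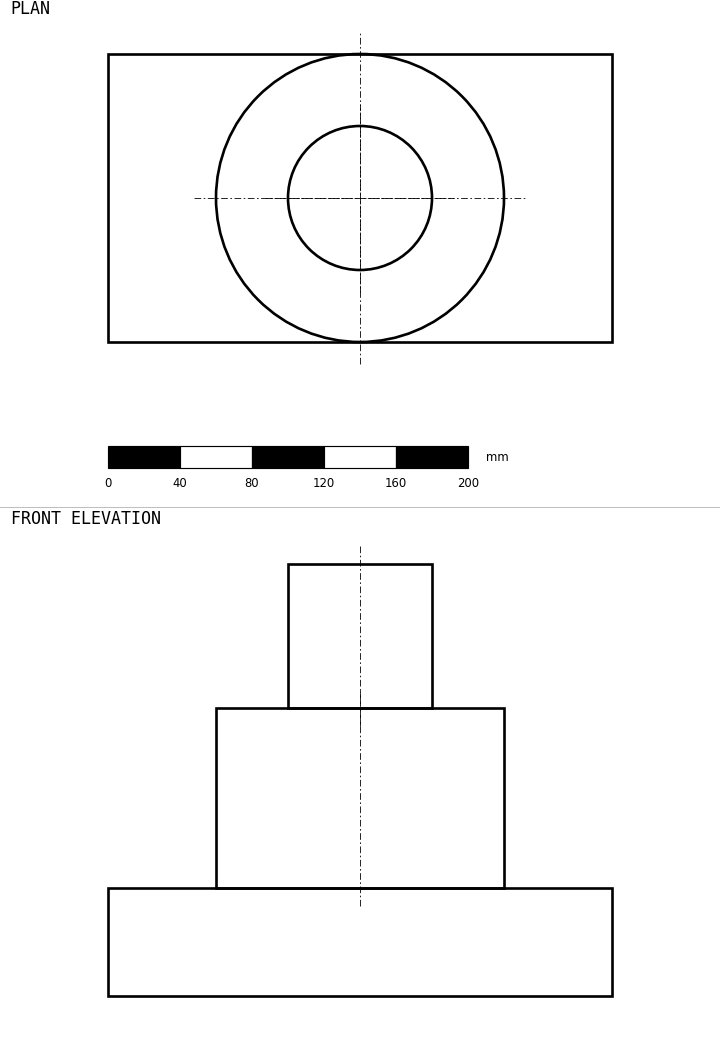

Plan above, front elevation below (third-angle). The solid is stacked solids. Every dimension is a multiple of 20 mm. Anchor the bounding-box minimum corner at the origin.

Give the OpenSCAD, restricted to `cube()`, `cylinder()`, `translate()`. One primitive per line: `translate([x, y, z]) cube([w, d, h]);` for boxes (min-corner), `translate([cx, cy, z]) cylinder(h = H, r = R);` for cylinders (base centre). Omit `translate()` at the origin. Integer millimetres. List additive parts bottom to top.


cube([280, 160, 60]);
translate([140, 80, 60]) cylinder(h = 100, r = 80);
translate([140, 80, 160]) cylinder(h = 80, r = 40);


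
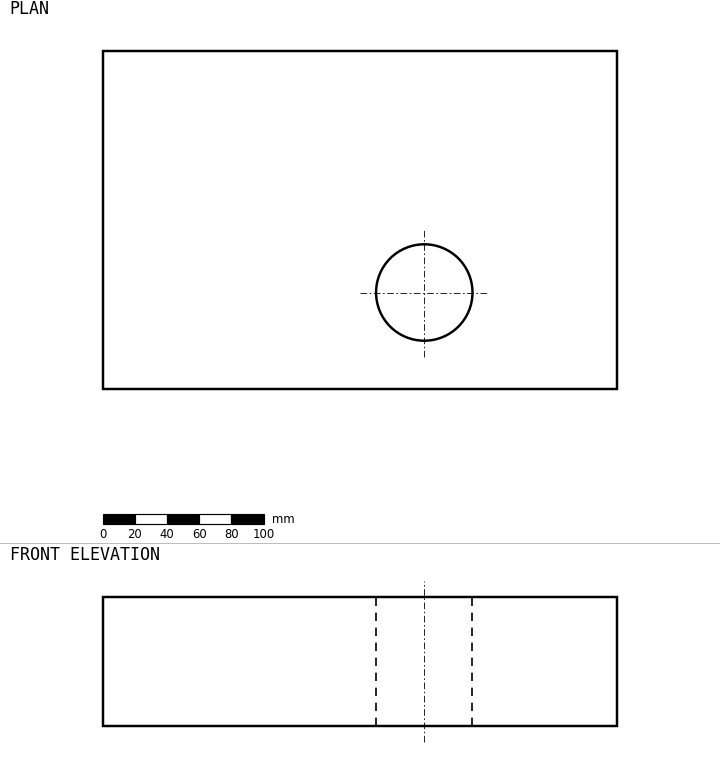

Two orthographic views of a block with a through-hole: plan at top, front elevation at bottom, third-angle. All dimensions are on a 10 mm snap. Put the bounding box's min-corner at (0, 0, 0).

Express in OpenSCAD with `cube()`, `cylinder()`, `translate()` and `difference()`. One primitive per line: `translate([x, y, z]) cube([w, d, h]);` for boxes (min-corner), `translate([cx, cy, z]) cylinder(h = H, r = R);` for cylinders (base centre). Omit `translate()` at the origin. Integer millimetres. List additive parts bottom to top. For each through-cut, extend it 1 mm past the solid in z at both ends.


difference() {
  cube([320, 210, 80]);
  translate([200, 60, -1]) cylinder(h = 82, r = 30);
}
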